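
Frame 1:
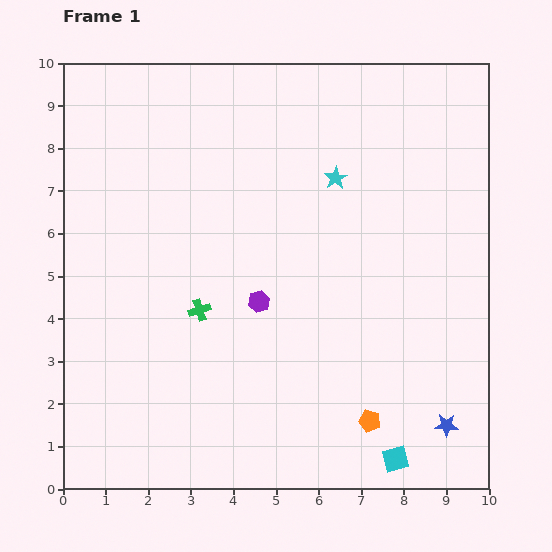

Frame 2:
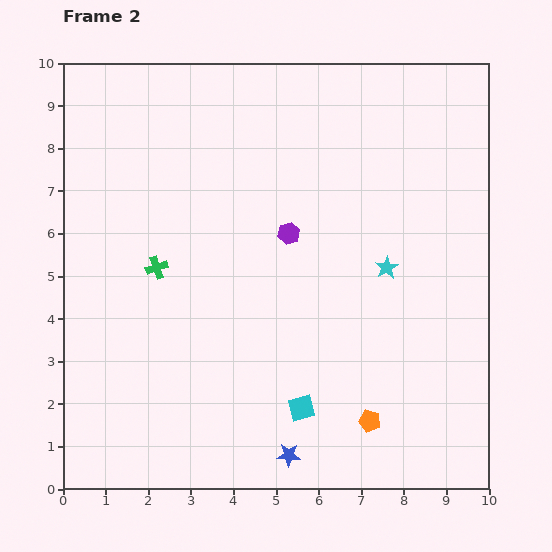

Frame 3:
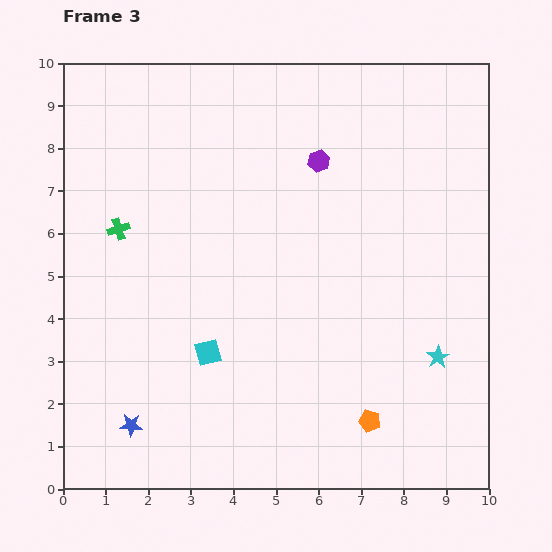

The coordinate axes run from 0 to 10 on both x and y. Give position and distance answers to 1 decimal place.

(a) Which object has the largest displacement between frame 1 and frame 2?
the blue star

(moved 3.8; next 2.5)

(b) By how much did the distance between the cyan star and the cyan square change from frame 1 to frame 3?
-1.3

Distance in frame 1: 6.7. Distance in frame 3: 5.4.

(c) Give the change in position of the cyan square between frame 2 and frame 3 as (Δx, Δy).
(-2.2, 1.3)

The cyan square was at (5.6, 1.9) in frame 2 and (3.4, 3.2) in frame 3.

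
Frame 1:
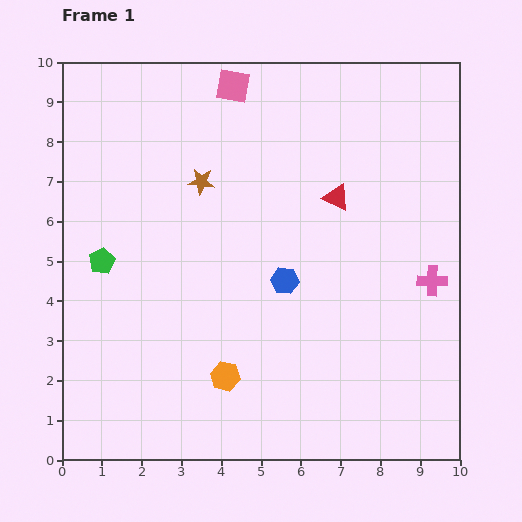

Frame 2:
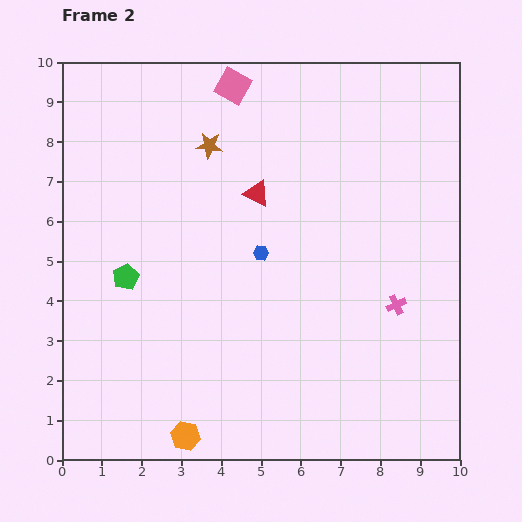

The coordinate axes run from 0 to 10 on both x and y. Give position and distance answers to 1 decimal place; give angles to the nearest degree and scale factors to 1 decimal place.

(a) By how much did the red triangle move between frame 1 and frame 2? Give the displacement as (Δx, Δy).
(-2.0, 0.1)

The red triangle was at (6.9, 6.6) in frame 1 and (4.9, 6.7) in frame 2.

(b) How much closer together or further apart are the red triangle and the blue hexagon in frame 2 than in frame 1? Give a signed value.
-1.0

Distance in frame 1: 2.5. Distance in frame 2: 1.5.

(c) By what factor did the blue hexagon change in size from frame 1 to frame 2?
0.6×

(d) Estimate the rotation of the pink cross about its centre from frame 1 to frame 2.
27° counter-clockwise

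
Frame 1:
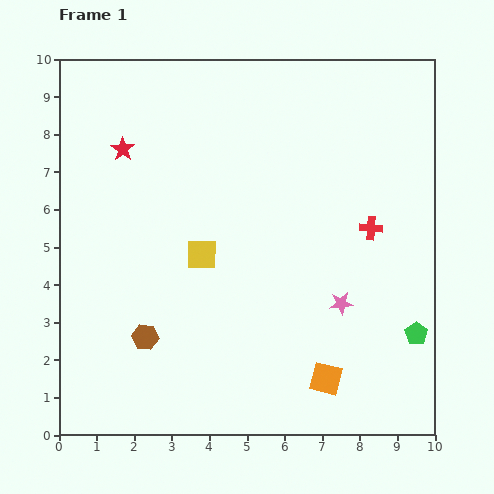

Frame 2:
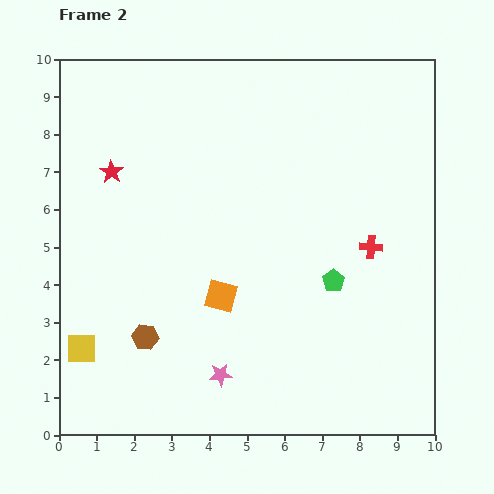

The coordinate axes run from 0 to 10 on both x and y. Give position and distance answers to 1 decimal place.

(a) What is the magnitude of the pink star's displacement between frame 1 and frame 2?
3.7

The pink star moved from (7.5, 3.5) to (4.3, 1.6), a distance of √(3.2² + 1.9²) ≈ 3.7.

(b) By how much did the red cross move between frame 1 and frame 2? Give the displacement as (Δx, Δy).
(0.0, -0.5)

The red cross was at (8.3, 5.5) in frame 1 and (8.3, 5.0) in frame 2.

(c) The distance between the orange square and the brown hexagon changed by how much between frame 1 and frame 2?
-2.6

Distance in frame 1: 4.9. Distance in frame 2: 2.3.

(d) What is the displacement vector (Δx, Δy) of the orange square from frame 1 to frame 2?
(-2.8, 2.2)

The orange square was at (7.1, 1.5) in frame 1 and (4.3, 3.7) in frame 2.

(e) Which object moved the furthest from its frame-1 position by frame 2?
the yellow square

(moved 4.1; next 3.7)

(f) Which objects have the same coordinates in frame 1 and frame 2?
the brown hexagon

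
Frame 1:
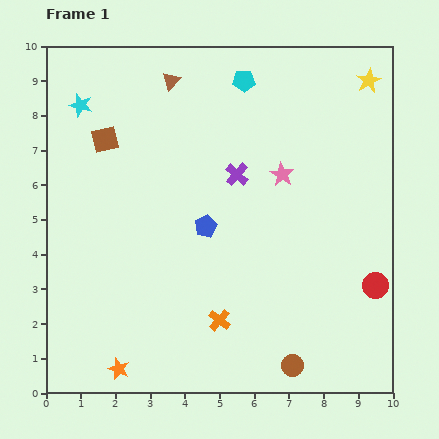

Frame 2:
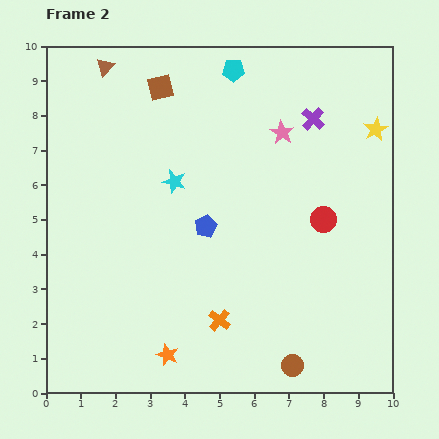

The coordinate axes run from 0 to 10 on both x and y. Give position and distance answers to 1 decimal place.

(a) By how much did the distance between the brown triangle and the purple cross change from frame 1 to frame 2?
+2.9

Distance in frame 1: 3.3. Distance in frame 2: 6.2.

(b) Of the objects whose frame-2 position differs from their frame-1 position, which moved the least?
the cyan pentagon

(moved 0.4)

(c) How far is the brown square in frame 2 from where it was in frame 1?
2.2

The brown square moved from (1.7, 7.3) to (3.3, 8.8), a distance of √(1.6² + 1.5²) ≈ 2.2.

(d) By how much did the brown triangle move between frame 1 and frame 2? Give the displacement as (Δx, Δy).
(-1.9, 0.4)

The brown triangle was at (3.6, 9.0) in frame 1 and (1.7, 9.4) in frame 2.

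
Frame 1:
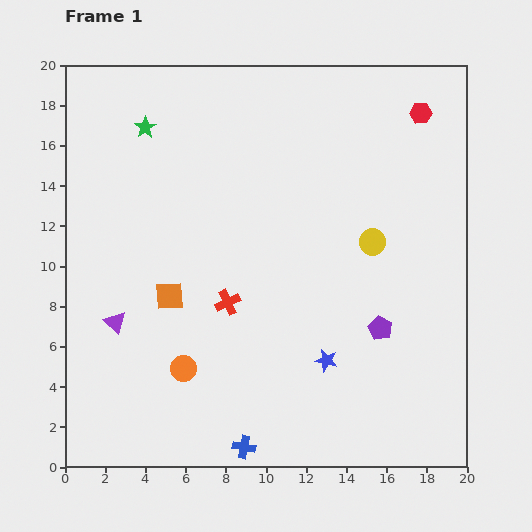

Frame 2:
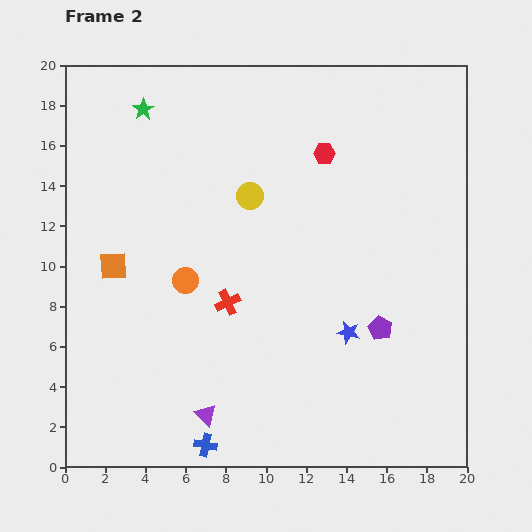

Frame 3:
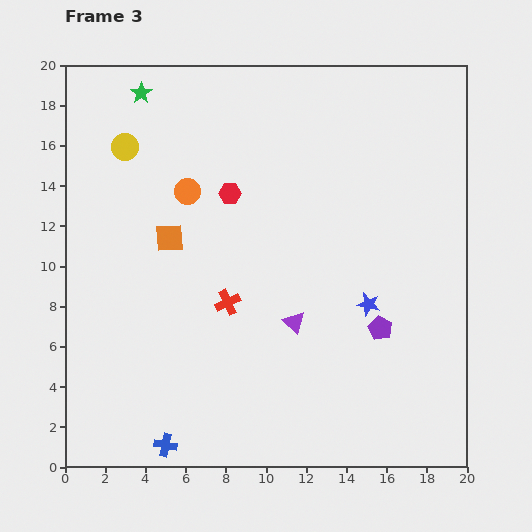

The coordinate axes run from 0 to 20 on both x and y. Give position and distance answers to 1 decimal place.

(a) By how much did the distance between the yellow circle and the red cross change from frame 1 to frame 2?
-2.4

Distance in frame 1: 7.8. Distance in frame 2: 5.4.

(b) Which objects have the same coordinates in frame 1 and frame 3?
the purple pentagon, the red cross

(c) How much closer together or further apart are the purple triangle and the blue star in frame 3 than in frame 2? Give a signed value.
-4.4

Distance in frame 2: 8.2. Distance in frame 3: 3.8.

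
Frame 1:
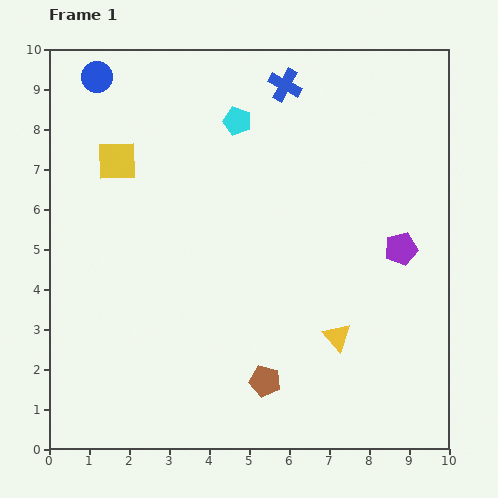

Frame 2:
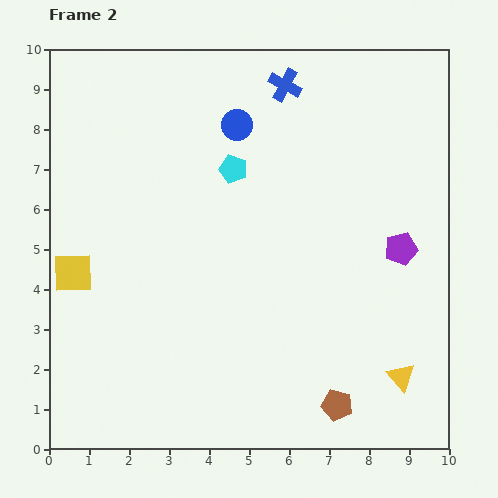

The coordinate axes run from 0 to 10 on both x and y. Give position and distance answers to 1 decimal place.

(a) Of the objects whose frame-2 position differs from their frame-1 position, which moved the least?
the cyan pentagon

(moved 1.2)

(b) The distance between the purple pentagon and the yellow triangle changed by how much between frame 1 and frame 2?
+0.5

Distance in frame 1: 2.7. Distance in frame 2: 3.2.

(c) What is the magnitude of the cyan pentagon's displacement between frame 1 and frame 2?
1.2

The cyan pentagon moved from (4.7, 8.2) to (4.6, 7.0), a distance of √(0.1² + 1.2²) ≈ 1.2.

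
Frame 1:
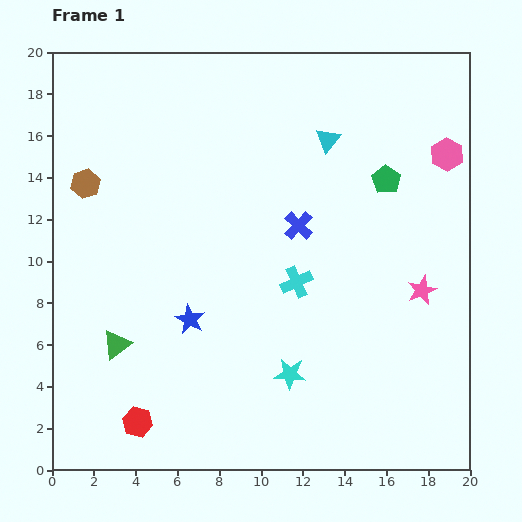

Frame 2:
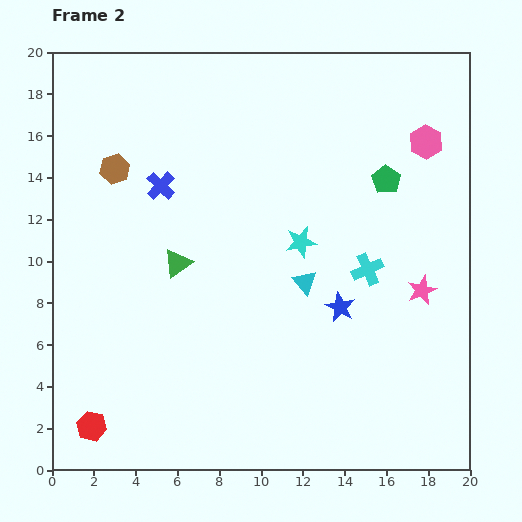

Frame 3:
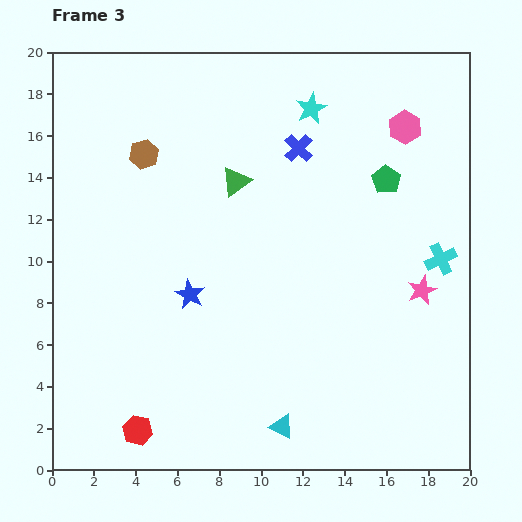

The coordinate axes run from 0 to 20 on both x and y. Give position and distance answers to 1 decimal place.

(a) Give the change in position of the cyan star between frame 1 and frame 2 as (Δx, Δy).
(0.5, 6.3)

The cyan star was at (11.4, 4.6) in frame 1 and (11.9, 10.9) in frame 2.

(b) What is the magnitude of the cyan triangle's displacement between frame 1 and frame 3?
13.9

The cyan triangle moved from (13.2, 15.8) to (11.0, 2.1), a distance of √(2.2² + 13.7²) ≈ 13.9.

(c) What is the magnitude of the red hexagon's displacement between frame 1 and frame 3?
0.4

The red hexagon moved from (4.1, 2.3) to (4.1, 1.9), a distance of √(0.0² + 0.4²) ≈ 0.4.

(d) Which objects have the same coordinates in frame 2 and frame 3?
the pink star, the green pentagon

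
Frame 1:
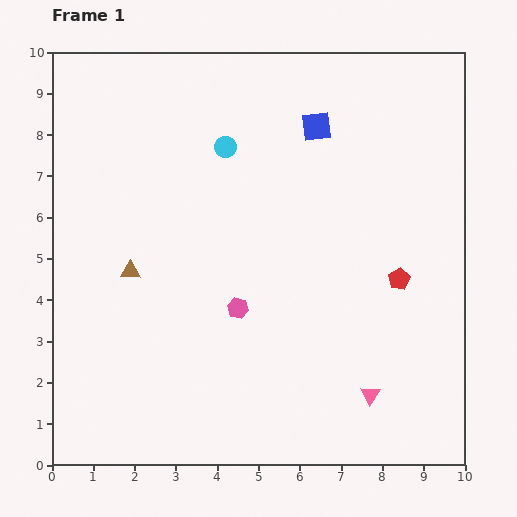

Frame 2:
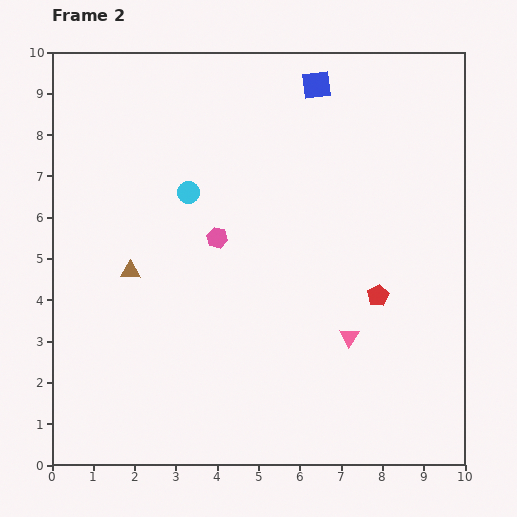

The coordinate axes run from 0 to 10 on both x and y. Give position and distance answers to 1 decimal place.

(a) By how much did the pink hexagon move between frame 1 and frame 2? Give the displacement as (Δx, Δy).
(-0.5, 1.7)

The pink hexagon was at (4.5, 3.8) in frame 1 and (4.0, 5.5) in frame 2.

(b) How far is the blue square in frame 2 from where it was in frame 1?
1.0

The blue square moved from (6.4, 8.2) to (6.4, 9.2), a distance of √(0.0² + 1.0²) ≈ 1.0.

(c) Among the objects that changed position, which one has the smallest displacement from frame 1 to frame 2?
the red pentagon

(moved 0.6)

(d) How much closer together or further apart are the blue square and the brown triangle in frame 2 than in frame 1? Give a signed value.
+0.7

Distance in frame 1: 5.7. Distance in frame 2: 6.4.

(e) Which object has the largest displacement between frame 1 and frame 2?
the pink hexagon

(moved 1.8; next 1.5)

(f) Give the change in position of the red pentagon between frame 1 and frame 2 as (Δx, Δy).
(-0.5, -0.4)

The red pentagon was at (8.4, 4.5) in frame 1 and (7.9, 4.1) in frame 2.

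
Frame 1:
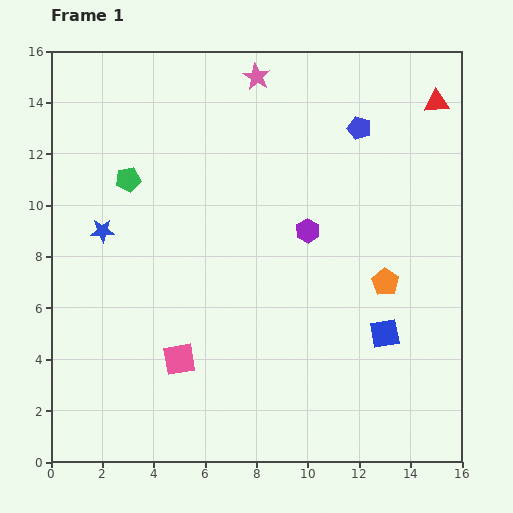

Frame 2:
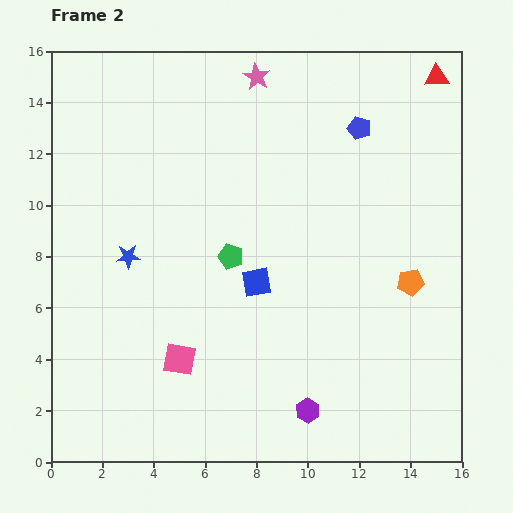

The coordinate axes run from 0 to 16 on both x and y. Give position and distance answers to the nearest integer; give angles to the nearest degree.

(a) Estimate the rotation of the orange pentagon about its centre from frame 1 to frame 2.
30° clockwise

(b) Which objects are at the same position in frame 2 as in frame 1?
the pink star, the blue pentagon, the pink square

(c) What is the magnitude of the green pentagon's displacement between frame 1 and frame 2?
5

The green pentagon moved from (3, 11) to (7, 8), a distance of √(4² + 3²) ≈ 5.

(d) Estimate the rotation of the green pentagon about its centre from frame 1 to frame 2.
30° clockwise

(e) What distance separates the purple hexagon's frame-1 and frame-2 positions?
7

The purple hexagon moved from (10, 9) to (10, 2), a distance of √(0² + 7²) ≈ 7.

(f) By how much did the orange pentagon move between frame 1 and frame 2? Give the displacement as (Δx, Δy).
(1, 0)

The orange pentagon was at (13, 7) in frame 1 and (14, 7) in frame 2.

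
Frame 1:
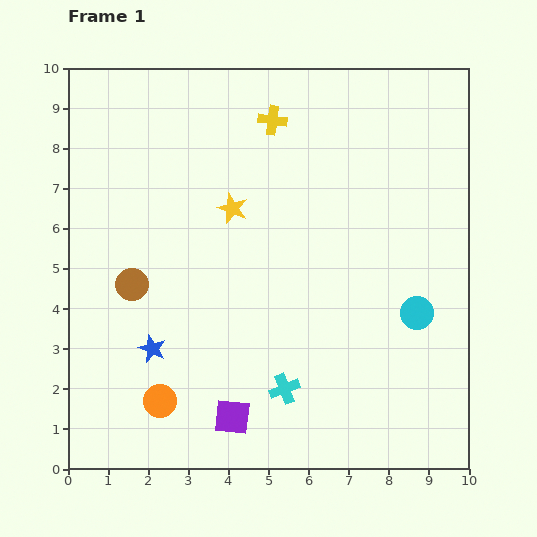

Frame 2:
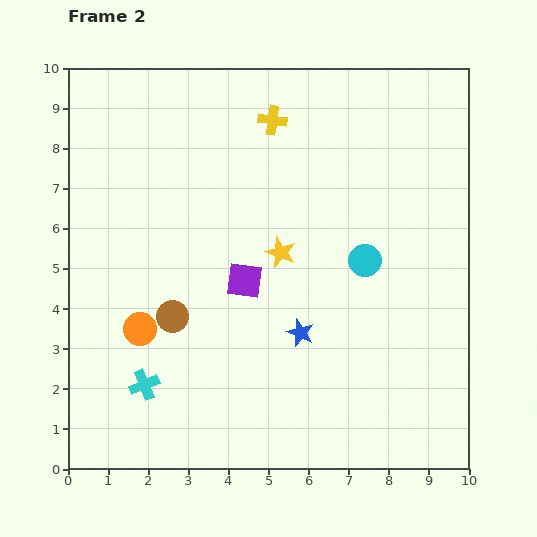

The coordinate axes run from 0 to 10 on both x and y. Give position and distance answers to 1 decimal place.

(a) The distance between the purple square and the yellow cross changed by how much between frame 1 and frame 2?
-3.4

Distance in frame 1: 7.5. Distance in frame 2: 4.1.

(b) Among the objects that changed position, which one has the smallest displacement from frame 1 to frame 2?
the brown circle

(moved 1.3)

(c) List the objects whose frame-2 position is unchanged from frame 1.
the yellow cross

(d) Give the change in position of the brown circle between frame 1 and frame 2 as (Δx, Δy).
(1.0, -0.8)

The brown circle was at (1.6, 4.6) in frame 1 and (2.6, 3.8) in frame 2.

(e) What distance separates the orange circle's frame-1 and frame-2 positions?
1.9

The orange circle moved from (2.3, 1.7) to (1.8, 3.5), a distance of √(0.5² + 1.8²) ≈ 1.9.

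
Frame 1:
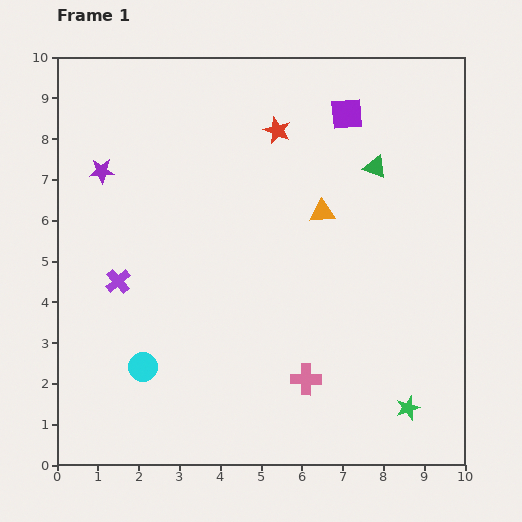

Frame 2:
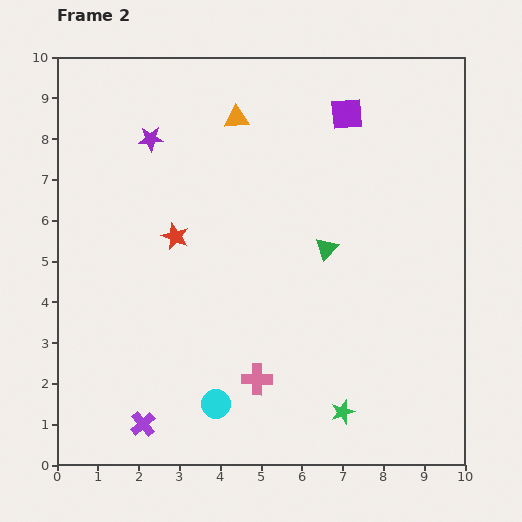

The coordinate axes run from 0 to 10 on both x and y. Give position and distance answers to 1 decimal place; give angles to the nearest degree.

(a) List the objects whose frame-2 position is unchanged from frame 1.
the purple square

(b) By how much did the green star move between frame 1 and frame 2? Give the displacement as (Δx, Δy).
(-1.6, -0.1)

The green star was at (8.6, 1.4) in frame 1 and (7.0, 1.3) in frame 2.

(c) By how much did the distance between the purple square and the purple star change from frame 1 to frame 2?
-1.4

Distance in frame 1: 6.2. Distance in frame 2: 4.8.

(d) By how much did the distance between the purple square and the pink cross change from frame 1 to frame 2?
+0.3

Distance in frame 1: 6.6. Distance in frame 2: 6.9.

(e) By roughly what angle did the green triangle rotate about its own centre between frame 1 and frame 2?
51° clockwise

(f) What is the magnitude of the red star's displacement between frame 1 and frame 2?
3.6

The red star moved from (5.4, 8.2) to (2.9, 5.6), a distance of √(2.5² + 2.6²) ≈ 3.6.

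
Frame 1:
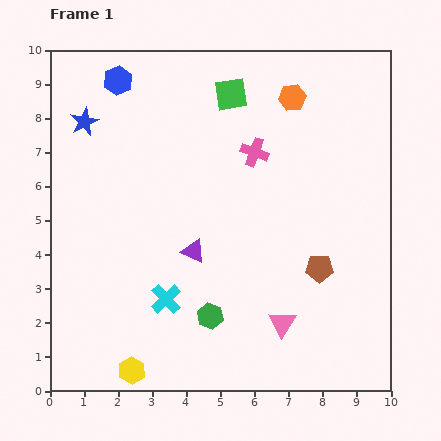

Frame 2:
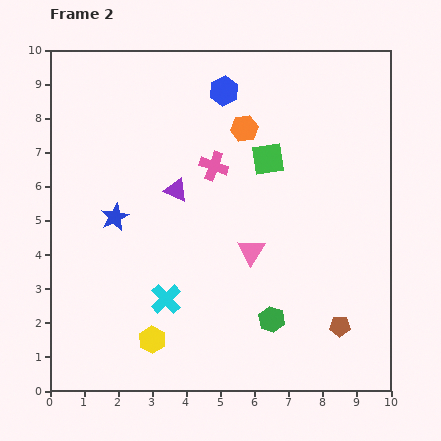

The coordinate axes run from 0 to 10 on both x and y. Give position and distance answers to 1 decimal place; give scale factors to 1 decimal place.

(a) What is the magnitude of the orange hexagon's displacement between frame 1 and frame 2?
1.7

The orange hexagon moved from (7.1, 8.6) to (5.7, 7.7), a distance of √(1.4² + 0.9²) ≈ 1.7.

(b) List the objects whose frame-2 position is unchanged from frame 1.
the cyan cross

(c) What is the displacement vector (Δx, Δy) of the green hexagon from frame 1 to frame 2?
(1.8, -0.1)

The green hexagon was at (4.7, 2.2) in frame 1 and (6.5, 2.1) in frame 2.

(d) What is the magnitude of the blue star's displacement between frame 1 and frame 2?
2.9

The blue star moved from (1.0, 7.9) to (1.9, 5.1), a distance of √(0.9² + 2.8²) ≈ 2.9.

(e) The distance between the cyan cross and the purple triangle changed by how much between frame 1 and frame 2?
+1.6

Distance in frame 1: 1.6. Distance in frame 2: 3.2.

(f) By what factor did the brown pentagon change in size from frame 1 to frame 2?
0.7×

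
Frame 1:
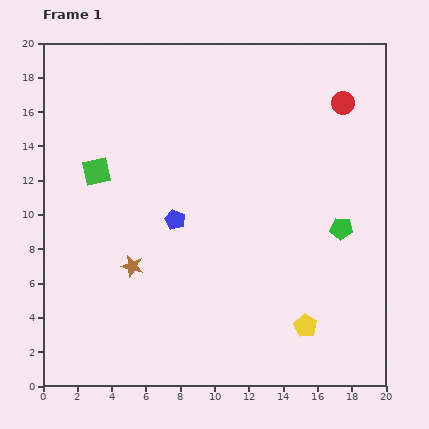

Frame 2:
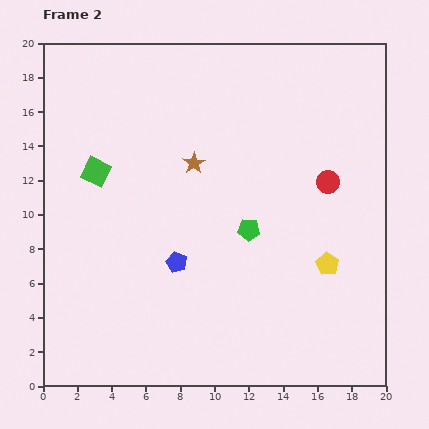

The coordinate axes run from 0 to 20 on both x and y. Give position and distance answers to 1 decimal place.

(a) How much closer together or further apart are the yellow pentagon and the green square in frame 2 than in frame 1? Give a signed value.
-0.7

Distance in frame 1: 15.2. Distance in frame 2: 14.5.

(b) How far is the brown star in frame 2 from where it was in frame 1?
7.0

The brown star moved from (5.2, 7.0) to (8.8, 13.0), a distance of √(3.6² + 6.0²) ≈ 7.0.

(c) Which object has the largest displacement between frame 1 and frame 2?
the brown star

(moved 7.0; next 5.4)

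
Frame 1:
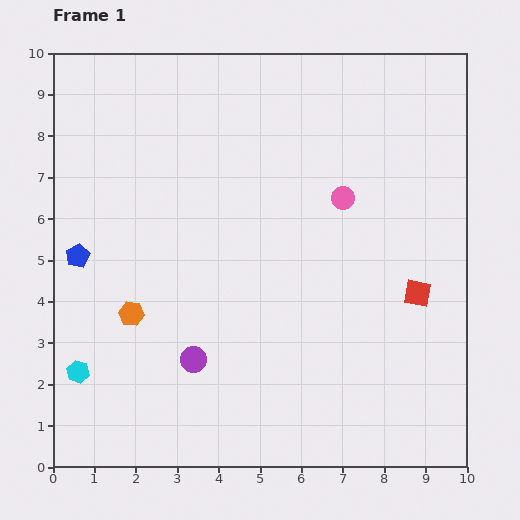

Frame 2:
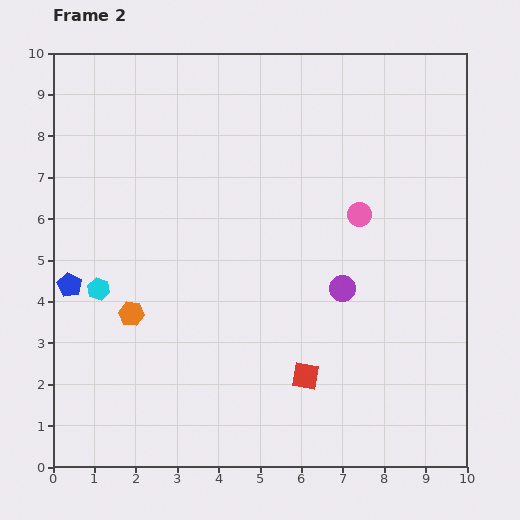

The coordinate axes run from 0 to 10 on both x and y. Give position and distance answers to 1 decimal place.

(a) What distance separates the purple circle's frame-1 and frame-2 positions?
4.0

The purple circle moved from (3.4, 2.6) to (7.0, 4.3), a distance of √(3.6² + 1.7²) ≈ 4.0.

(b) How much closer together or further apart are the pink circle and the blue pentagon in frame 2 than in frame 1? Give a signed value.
+0.6

Distance in frame 1: 6.6. Distance in frame 2: 7.2.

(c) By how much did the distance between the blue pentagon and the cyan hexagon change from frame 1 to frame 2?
-2.1

Distance in frame 1: 2.8. Distance in frame 2: 0.7.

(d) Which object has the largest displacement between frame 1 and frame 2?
the purple circle

(moved 4.0; next 3.4)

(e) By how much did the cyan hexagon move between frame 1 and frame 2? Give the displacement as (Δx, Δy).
(0.5, 2.0)

The cyan hexagon was at (0.6, 2.3) in frame 1 and (1.1, 4.3) in frame 2.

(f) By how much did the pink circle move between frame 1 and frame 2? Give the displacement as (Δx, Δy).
(0.4, -0.4)

The pink circle was at (7.0, 6.5) in frame 1 and (7.4, 6.1) in frame 2.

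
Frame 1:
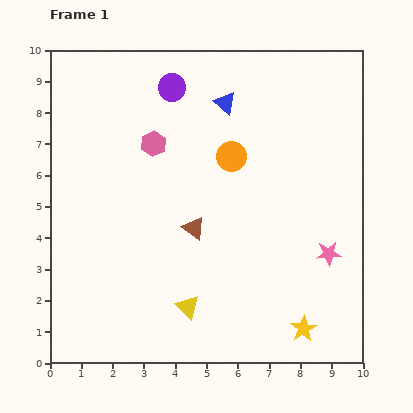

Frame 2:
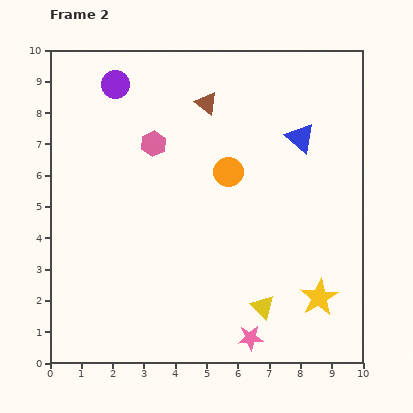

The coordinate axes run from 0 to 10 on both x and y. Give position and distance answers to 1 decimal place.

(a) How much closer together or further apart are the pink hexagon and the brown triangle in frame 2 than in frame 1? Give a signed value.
-0.9

Distance in frame 1: 3.0. Distance in frame 2: 2.1.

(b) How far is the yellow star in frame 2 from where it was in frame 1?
1.1

The yellow star moved from (8.1, 1.1) to (8.6, 2.1), a distance of √(0.5² + 1.0²) ≈ 1.1.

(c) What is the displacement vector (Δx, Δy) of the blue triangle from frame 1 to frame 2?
(2.4, -1.1)

The blue triangle was at (5.6, 8.3) in frame 1 and (8.0, 7.2) in frame 2.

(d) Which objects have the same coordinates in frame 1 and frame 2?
the pink hexagon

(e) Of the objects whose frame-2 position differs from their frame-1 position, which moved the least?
the orange circle

(moved 0.5)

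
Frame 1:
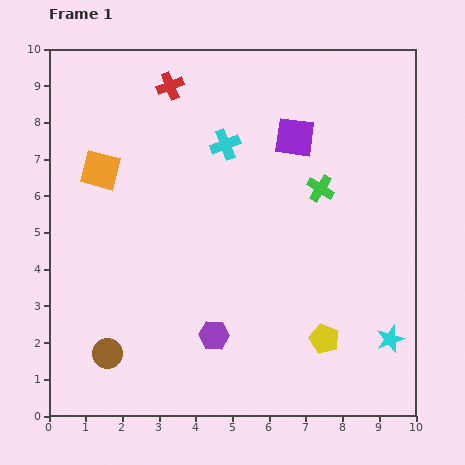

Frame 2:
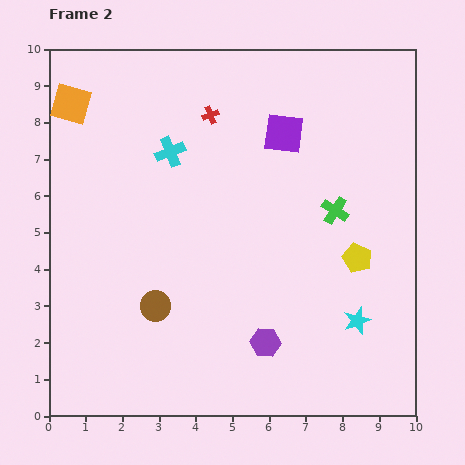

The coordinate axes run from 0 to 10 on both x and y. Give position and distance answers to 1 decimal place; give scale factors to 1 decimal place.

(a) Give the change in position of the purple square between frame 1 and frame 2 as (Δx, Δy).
(-0.3, 0.1)

The purple square was at (6.7, 7.6) in frame 1 and (6.4, 7.7) in frame 2.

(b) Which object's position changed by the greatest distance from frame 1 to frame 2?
the yellow pentagon

(moved 2.4; next 2.0)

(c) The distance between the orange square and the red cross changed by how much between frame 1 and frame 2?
+0.8

Distance in frame 1: 3.0. Distance in frame 2: 3.8.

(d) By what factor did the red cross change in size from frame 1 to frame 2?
0.6×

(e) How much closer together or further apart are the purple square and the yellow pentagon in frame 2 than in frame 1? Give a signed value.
-1.7

Distance in frame 1: 5.6. Distance in frame 2: 3.9.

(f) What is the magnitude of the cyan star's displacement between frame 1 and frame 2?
1.0

The cyan star moved from (9.3, 2.1) to (8.4, 2.6), a distance of √(0.9² + 0.5²) ≈ 1.0.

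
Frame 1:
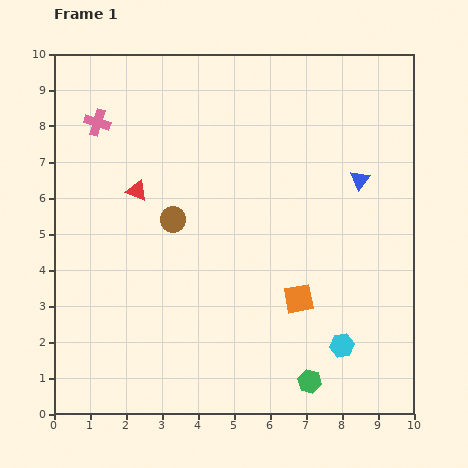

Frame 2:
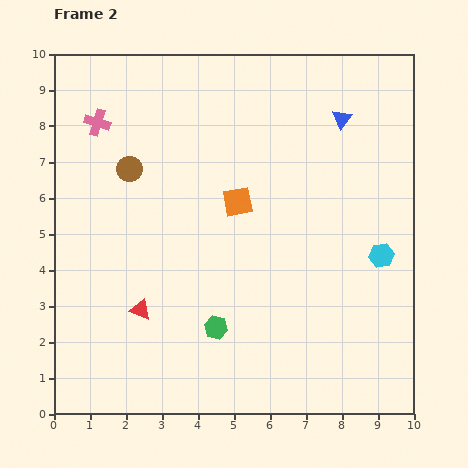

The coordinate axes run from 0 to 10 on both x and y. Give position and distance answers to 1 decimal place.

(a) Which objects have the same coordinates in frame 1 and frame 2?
the pink cross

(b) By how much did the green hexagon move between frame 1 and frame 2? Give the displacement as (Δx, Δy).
(-2.6, 1.5)

The green hexagon was at (7.1, 0.9) in frame 1 and (4.5, 2.4) in frame 2.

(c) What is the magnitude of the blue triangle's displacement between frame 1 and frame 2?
1.8

The blue triangle moved from (8.5, 6.5) to (8.0, 8.2), a distance of √(0.5² + 1.7²) ≈ 1.8.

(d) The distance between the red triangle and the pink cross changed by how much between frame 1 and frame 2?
+3.1

Distance in frame 1: 2.2. Distance in frame 2: 5.3.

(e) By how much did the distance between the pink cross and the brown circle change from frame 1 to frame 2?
-1.8

Distance in frame 1: 3.4. Distance in frame 2: 1.6.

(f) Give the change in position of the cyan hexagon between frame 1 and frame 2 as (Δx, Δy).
(1.1, 2.5)

The cyan hexagon was at (8.0, 1.9) in frame 1 and (9.1, 4.4) in frame 2.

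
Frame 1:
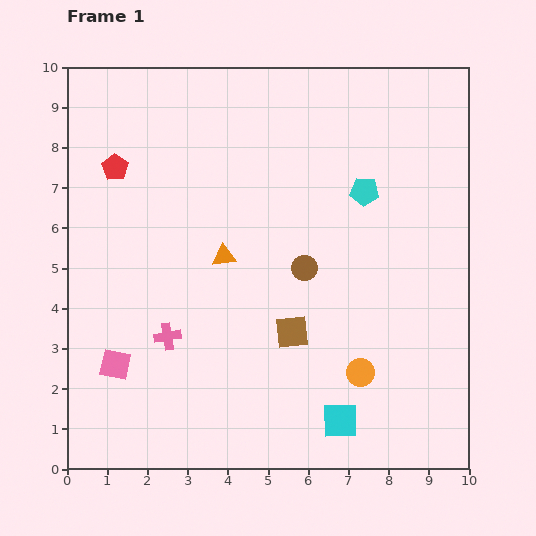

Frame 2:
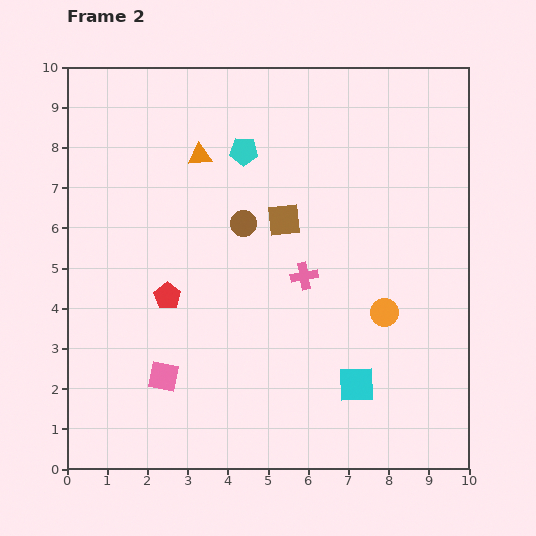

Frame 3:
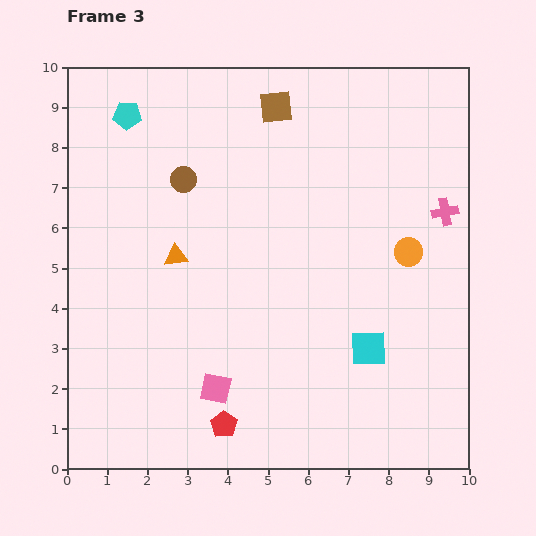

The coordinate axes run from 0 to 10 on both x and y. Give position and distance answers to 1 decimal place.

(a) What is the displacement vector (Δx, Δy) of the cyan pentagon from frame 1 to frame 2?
(-3.0, 1.0)

The cyan pentagon was at (7.4, 6.9) in frame 1 and (4.4, 7.9) in frame 2.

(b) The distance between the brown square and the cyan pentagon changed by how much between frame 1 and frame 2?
-1.9

Distance in frame 1: 3.9. Distance in frame 2: 2.0.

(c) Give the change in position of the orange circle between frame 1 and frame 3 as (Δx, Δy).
(1.2, 3.0)

The orange circle was at (7.3, 2.4) in frame 1 and (8.5, 5.4) in frame 3.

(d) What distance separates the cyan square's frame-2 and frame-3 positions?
0.9

The cyan square moved from (7.2, 2.1) to (7.5, 3.0), a distance of √(0.3² + 0.9²) ≈ 0.9.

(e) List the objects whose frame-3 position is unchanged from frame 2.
none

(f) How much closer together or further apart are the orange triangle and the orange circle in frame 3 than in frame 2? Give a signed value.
-0.2

Distance in frame 2: 6.0. Distance in frame 3: 5.8.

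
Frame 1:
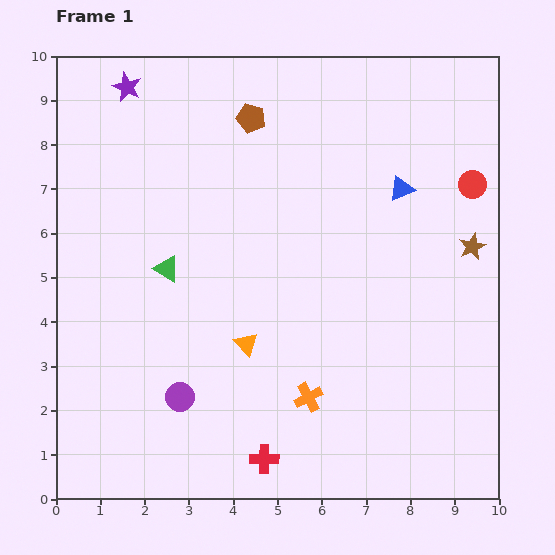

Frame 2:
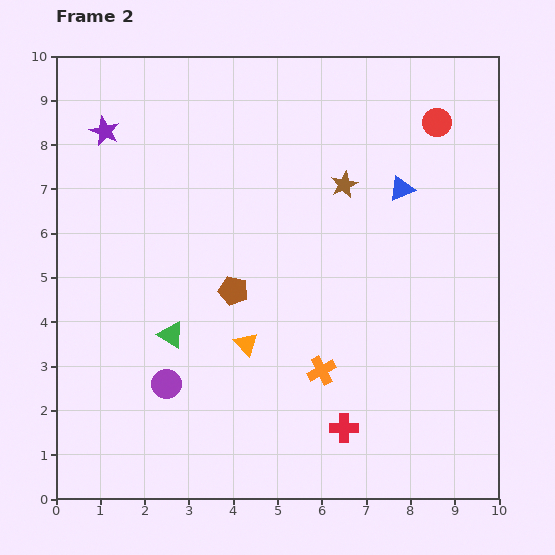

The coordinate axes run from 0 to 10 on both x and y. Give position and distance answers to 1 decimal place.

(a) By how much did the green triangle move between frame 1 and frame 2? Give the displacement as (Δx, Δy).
(0.1, -1.5)

The green triangle was at (2.5, 5.2) in frame 1 and (2.6, 3.7) in frame 2.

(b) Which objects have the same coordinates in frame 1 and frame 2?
the blue triangle, the orange triangle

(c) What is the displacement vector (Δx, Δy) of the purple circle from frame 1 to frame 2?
(-0.3, 0.3)

The purple circle was at (2.8, 2.3) in frame 1 and (2.5, 2.6) in frame 2.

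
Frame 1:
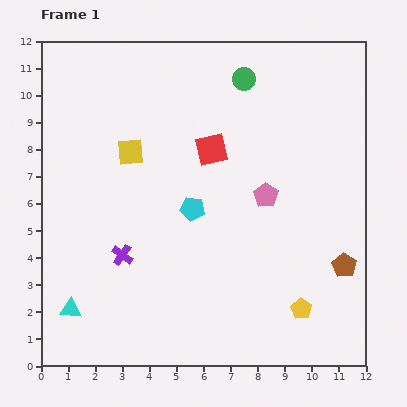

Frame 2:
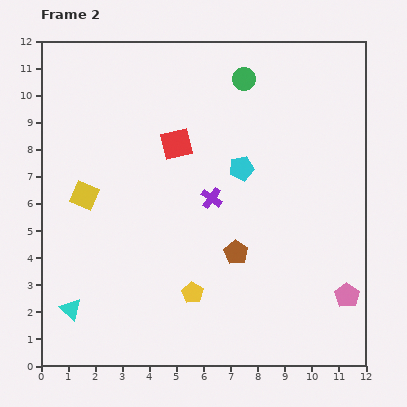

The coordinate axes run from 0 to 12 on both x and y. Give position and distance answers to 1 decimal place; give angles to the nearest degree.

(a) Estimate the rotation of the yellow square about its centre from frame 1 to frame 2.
28° clockwise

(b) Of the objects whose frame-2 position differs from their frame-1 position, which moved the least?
the red square

(moved 1.3)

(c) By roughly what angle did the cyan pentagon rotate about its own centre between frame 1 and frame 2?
21° counter-clockwise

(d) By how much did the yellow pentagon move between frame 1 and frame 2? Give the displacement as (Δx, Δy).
(-4.0, 0.6)

The yellow pentagon was at (9.6, 2.1) in frame 1 and (5.6, 2.7) in frame 2.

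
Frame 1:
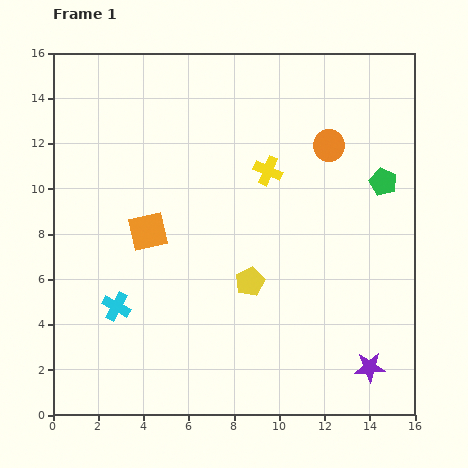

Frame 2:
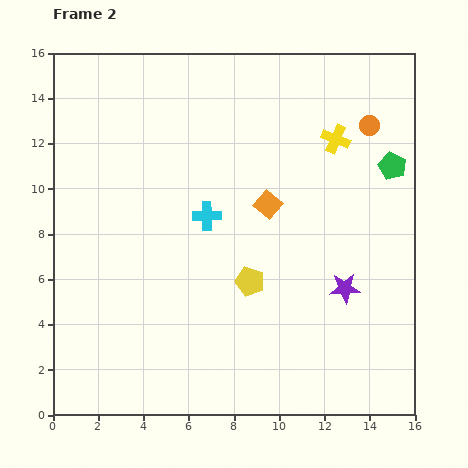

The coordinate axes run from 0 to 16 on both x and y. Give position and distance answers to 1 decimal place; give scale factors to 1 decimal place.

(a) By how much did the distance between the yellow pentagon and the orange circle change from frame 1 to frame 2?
+1.8

Distance in frame 1: 6.9. Distance in frame 2: 8.7.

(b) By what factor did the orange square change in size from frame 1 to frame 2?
0.7×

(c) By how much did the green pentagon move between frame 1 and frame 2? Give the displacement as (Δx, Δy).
(0.4, 0.7)

The green pentagon was at (14.6, 10.3) in frame 1 and (15.0, 11.0) in frame 2.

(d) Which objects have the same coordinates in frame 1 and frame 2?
the yellow pentagon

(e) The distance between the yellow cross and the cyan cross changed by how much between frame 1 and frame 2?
-2.4

Distance in frame 1: 9.0. Distance in frame 2: 6.6.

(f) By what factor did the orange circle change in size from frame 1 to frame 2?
0.6×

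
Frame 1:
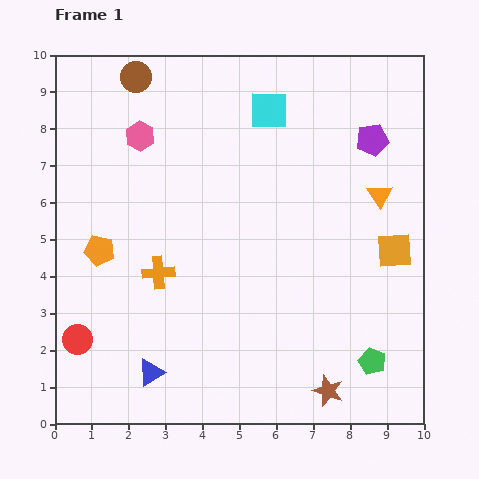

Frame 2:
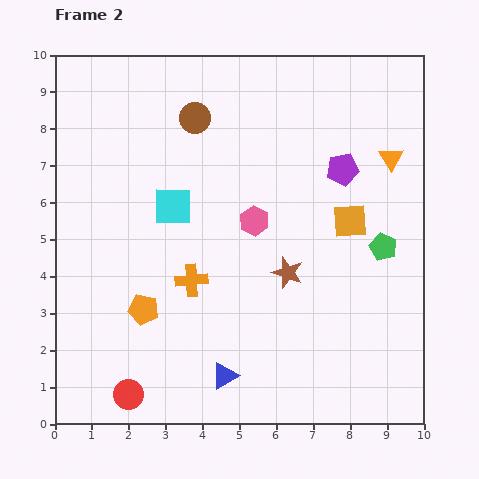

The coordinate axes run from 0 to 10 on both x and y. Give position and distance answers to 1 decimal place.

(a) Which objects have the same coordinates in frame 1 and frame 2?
none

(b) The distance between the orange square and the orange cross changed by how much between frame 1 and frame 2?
-1.8

Distance in frame 1: 6.4. Distance in frame 2: 4.6.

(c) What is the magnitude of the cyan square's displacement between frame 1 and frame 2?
3.7

The cyan square moved from (5.8, 8.5) to (3.2, 5.9), a distance of √(2.6² + 2.6²) ≈ 3.7.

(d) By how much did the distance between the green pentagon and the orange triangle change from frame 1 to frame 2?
-2.1

Distance in frame 1: 4.5. Distance in frame 2: 2.4.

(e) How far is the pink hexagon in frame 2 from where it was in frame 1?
3.9

The pink hexagon moved from (2.3, 7.8) to (5.4, 5.5), a distance of √(3.1² + 2.3²) ≈ 3.9.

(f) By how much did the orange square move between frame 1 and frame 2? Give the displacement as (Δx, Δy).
(-1.2, 0.8)

The orange square was at (9.2, 4.7) in frame 1 and (8.0, 5.5) in frame 2.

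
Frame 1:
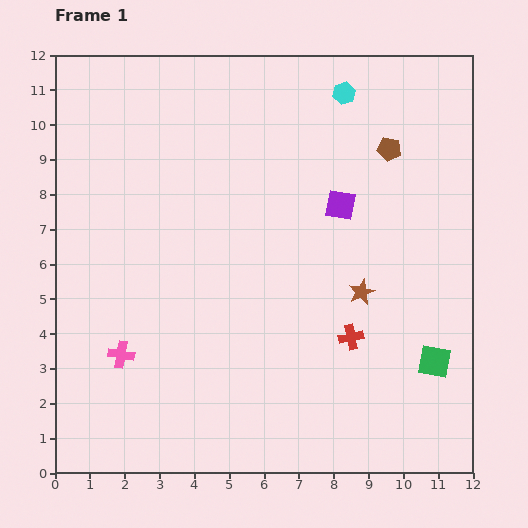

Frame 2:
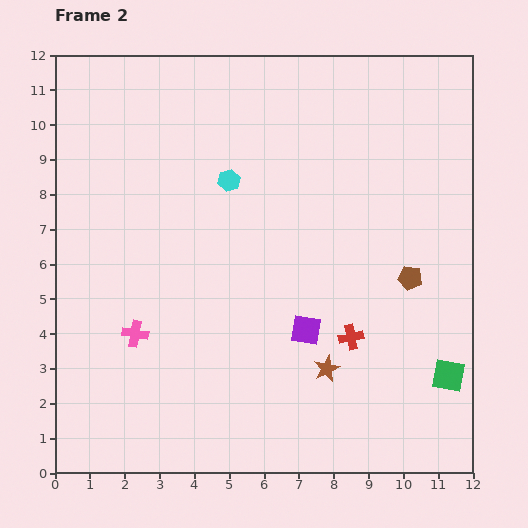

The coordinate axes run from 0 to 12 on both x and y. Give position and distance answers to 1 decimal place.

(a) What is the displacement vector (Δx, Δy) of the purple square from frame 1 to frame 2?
(-1.0, -3.6)

The purple square was at (8.2, 7.7) in frame 1 and (7.2, 4.1) in frame 2.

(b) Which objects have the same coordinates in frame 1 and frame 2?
the red cross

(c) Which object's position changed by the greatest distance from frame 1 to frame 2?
the cyan hexagon

(moved 4.1; next 3.7)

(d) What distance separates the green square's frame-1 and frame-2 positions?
0.6

The green square moved from (10.9, 3.2) to (11.3, 2.8), a distance of √(0.4² + 0.4²) ≈ 0.6.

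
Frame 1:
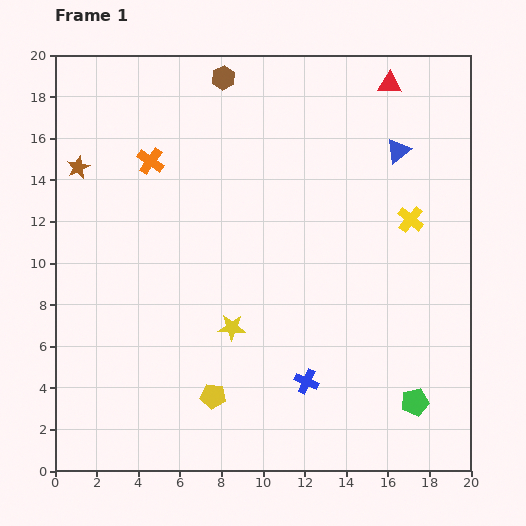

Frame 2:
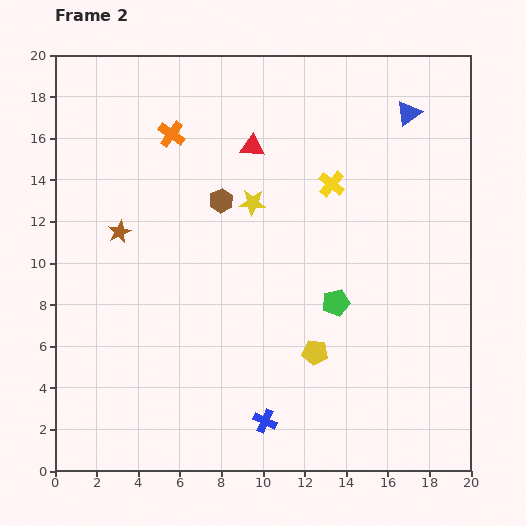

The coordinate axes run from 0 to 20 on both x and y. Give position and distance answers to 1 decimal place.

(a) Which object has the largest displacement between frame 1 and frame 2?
the red triangle

(moved 7.2; next 6.1)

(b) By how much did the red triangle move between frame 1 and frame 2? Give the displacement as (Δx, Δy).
(-6.6, -3.0)

The red triangle was at (16.1, 18.6) in frame 1 and (9.5, 15.6) in frame 2.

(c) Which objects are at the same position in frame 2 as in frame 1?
none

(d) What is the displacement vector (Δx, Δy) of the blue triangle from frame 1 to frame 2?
(0.5, 1.8)

The blue triangle was at (16.5, 15.4) in frame 1 and (17.0, 17.2) in frame 2.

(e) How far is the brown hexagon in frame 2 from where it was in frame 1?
5.9

The brown hexagon moved from (8.1, 18.9) to (8.0, 13.0), a distance of √(0.1² + 5.9²) ≈ 5.9.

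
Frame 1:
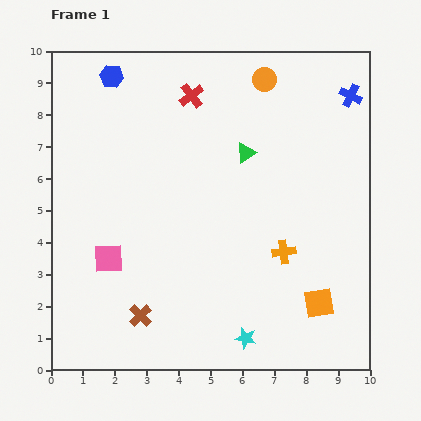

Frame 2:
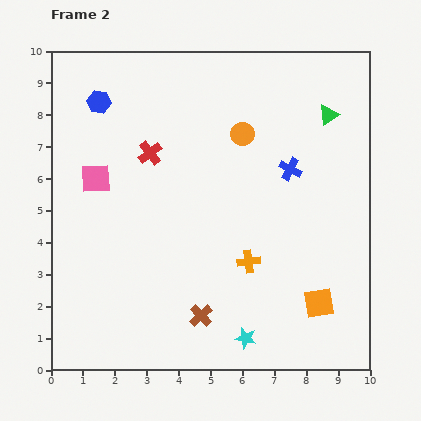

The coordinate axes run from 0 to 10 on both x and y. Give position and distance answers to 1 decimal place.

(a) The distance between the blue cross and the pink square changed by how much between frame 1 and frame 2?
-3.1

Distance in frame 1: 9.2. Distance in frame 2: 6.1.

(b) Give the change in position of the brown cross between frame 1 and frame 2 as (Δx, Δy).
(1.9, 0.0)

The brown cross was at (2.8, 1.7) in frame 1 and (4.7, 1.7) in frame 2.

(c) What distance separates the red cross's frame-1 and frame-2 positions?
2.2

The red cross moved from (4.4, 8.6) to (3.1, 6.8), a distance of √(1.3² + 1.8²) ≈ 2.2.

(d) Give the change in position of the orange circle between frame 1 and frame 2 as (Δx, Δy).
(-0.7, -1.7)

The orange circle was at (6.7, 9.1) in frame 1 and (6.0, 7.4) in frame 2.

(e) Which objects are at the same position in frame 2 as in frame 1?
the orange square, the cyan star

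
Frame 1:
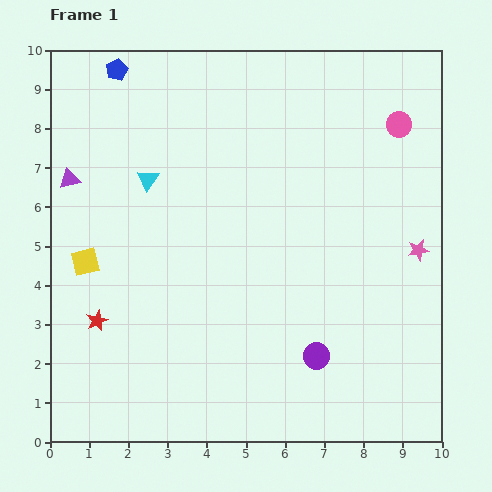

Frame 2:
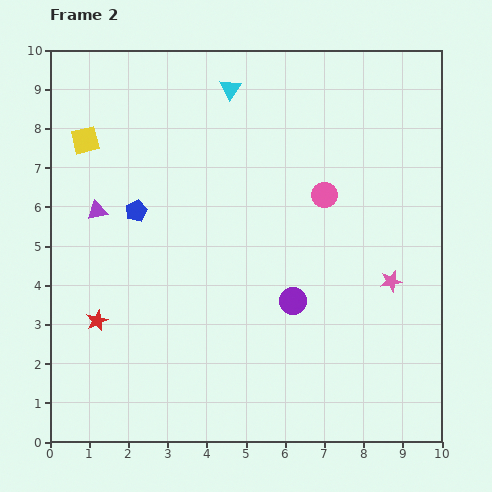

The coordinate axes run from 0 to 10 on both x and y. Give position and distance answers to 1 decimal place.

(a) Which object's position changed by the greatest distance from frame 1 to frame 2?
the blue pentagon

(moved 3.6; next 3.1)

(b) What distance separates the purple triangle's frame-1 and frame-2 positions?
1.1

The purple triangle moved from (0.5, 6.7) to (1.2, 5.9), a distance of √(0.7² + 0.8²) ≈ 1.1.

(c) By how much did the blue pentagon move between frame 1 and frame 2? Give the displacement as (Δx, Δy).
(0.5, -3.6)

The blue pentagon was at (1.7, 9.5) in frame 1 and (2.2, 5.9) in frame 2.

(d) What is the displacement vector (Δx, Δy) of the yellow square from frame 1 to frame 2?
(0.0, 3.1)

The yellow square was at (0.9, 4.6) in frame 1 and (0.9, 7.7) in frame 2.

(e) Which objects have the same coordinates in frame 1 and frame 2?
the red star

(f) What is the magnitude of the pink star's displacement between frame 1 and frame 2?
1.1

The pink star moved from (9.4, 4.9) to (8.7, 4.1), a distance of √(0.7² + 0.8²) ≈ 1.1.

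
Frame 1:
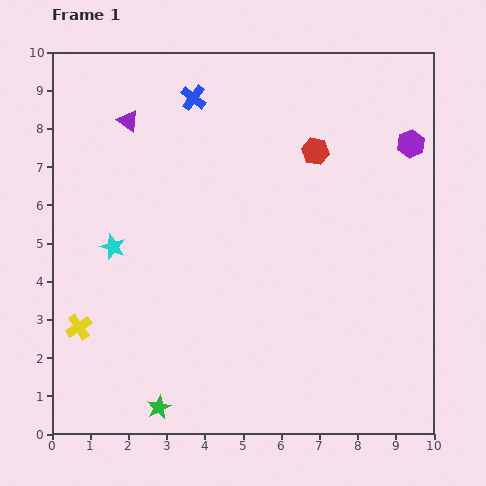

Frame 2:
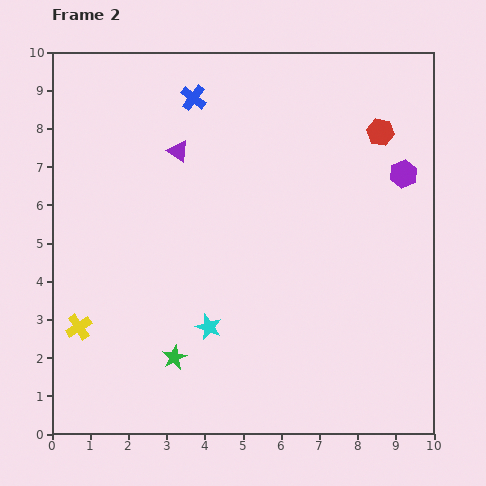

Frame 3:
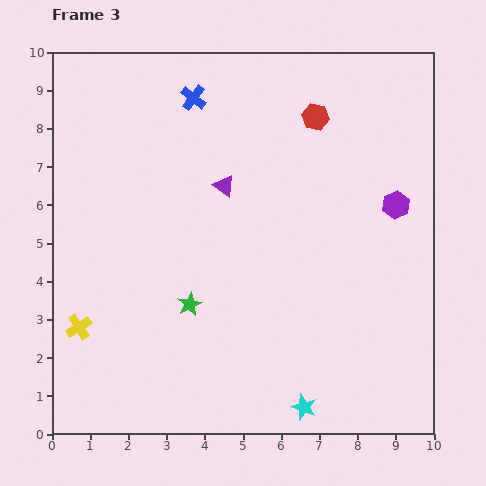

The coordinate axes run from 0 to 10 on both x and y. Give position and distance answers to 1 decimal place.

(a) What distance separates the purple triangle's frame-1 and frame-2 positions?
1.5

The purple triangle moved from (2.0, 8.2) to (3.3, 7.4), a distance of √(1.3² + 0.8²) ≈ 1.5.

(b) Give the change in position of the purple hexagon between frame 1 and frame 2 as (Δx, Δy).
(-0.2, -0.8)

The purple hexagon was at (9.4, 7.6) in frame 1 and (9.2, 6.8) in frame 2.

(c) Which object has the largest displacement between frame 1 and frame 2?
the cyan star

(moved 3.3; next 1.8)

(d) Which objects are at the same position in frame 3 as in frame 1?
the blue cross, the yellow cross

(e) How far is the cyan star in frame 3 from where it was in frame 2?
3.3

The cyan star moved from (4.1, 2.8) to (6.6, 0.7), a distance of √(2.5² + 2.1²) ≈ 3.3.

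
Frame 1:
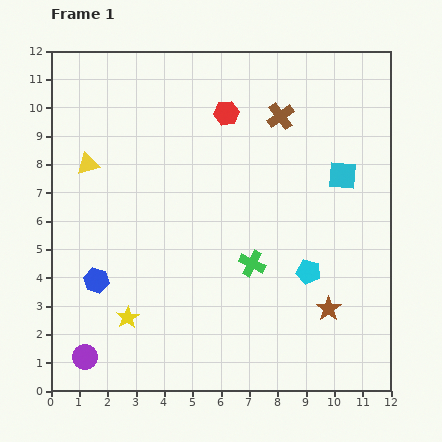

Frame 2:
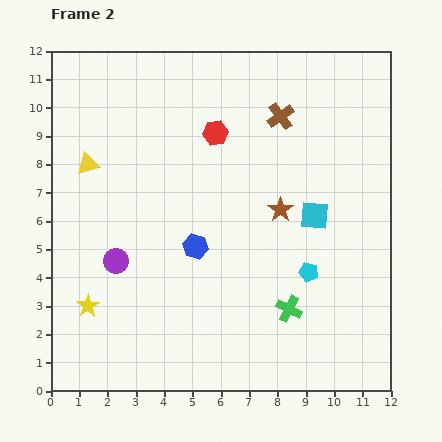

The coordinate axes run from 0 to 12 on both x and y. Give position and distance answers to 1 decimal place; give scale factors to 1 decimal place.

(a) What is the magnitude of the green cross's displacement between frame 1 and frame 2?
2.1

The green cross moved from (7.1, 4.5) to (8.4, 2.9), a distance of √(1.3² + 1.6²) ≈ 2.1.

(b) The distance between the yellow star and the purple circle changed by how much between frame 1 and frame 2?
-0.2

Distance in frame 1: 2.1. Distance in frame 2: 1.9.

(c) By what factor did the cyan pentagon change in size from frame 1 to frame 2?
0.8×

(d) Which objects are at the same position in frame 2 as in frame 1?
the yellow triangle, the brown cross, the cyan pentagon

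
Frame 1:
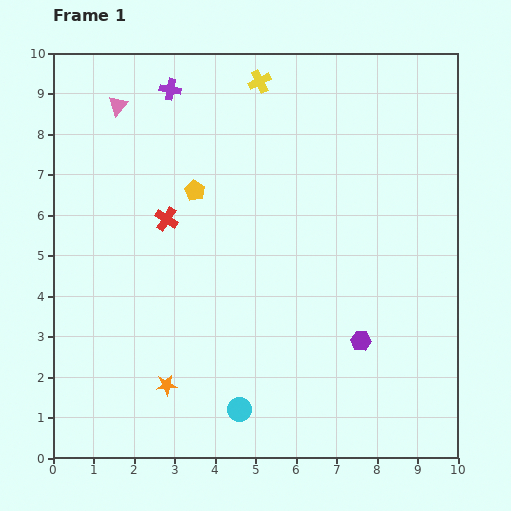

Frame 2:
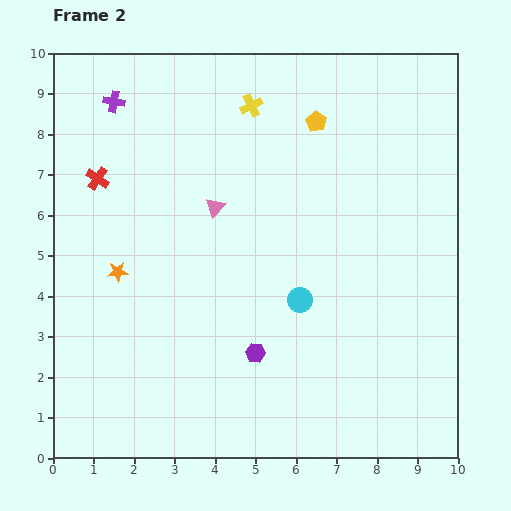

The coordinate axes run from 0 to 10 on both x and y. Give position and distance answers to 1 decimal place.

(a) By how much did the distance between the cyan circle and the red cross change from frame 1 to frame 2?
+0.8

Distance in frame 1: 5.0. Distance in frame 2: 5.8.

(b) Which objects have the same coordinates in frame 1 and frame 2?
none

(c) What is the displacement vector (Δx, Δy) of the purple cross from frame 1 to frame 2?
(-1.4, -0.3)

The purple cross was at (2.9, 9.1) in frame 1 and (1.5, 8.8) in frame 2.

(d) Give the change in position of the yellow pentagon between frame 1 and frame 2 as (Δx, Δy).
(3.0, 1.7)

The yellow pentagon was at (3.5, 6.6) in frame 1 and (6.5, 8.3) in frame 2.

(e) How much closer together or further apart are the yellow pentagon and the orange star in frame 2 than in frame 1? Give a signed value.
+1.2

Distance in frame 1: 4.9. Distance in frame 2: 6.1.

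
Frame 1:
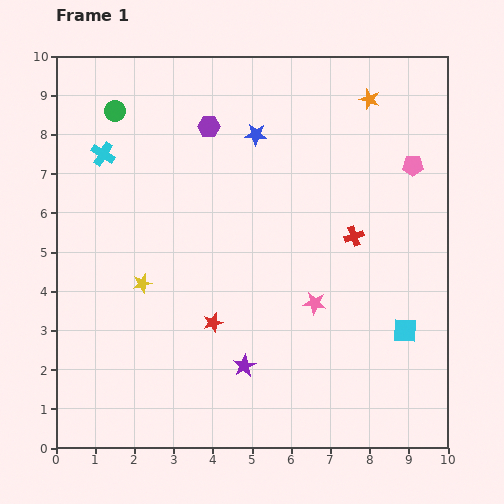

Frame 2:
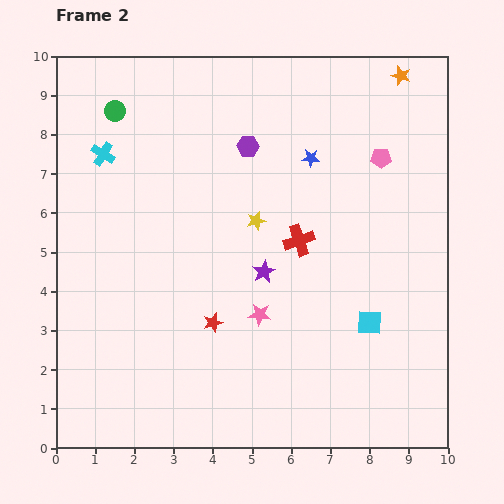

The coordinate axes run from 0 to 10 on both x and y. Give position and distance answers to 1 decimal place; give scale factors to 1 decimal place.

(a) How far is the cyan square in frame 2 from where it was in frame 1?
0.9

The cyan square moved from (8.9, 3.0) to (8.0, 3.2), a distance of √(0.9² + 0.2²) ≈ 0.9.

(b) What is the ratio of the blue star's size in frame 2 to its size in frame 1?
0.8×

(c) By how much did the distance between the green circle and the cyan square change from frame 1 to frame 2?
-0.8

Distance in frame 1: 9.3. Distance in frame 2: 8.5.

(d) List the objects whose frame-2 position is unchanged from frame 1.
the cyan cross, the green circle, the red star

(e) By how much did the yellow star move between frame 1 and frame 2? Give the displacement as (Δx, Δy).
(2.9, 1.6)

The yellow star was at (2.2, 4.2) in frame 1 and (5.1, 5.8) in frame 2.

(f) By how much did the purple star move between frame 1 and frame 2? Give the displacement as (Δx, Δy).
(0.5, 2.4)

The purple star was at (4.8, 2.1) in frame 1 and (5.3, 4.5) in frame 2.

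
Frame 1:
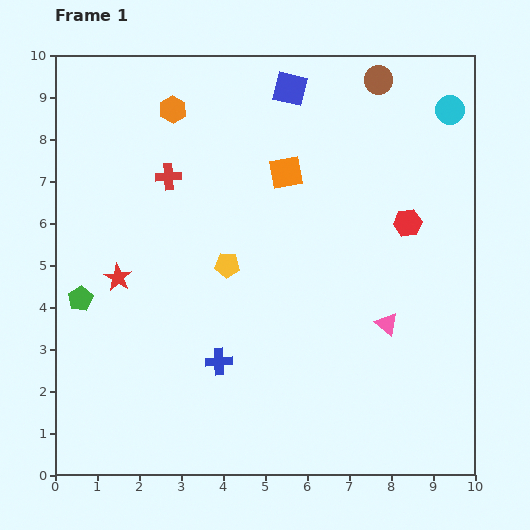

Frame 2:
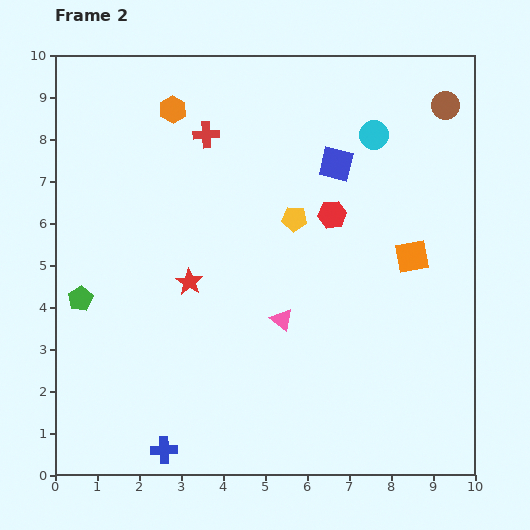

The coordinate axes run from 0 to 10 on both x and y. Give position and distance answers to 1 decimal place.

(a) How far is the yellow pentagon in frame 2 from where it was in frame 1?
1.9

The yellow pentagon moved from (4.1, 5.0) to (5.7, 6.1), a distance of √(1.6² + 1.1²) ≈ 1.9.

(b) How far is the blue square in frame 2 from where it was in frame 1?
2.1

The blue square moved from (5.6, 9.2) to (6.7, 7.4), a distance of √(1.1² + 1.8²) ≈ 2.1.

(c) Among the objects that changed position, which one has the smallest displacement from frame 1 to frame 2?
the red cross

(moved 1.3)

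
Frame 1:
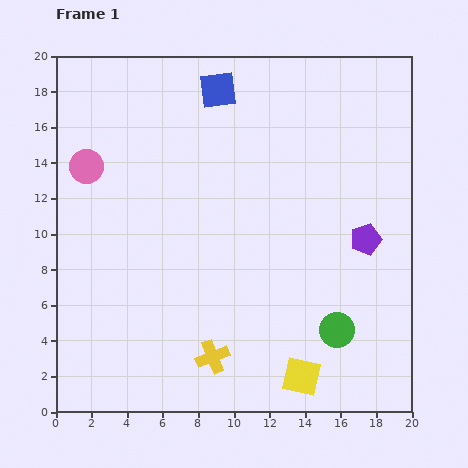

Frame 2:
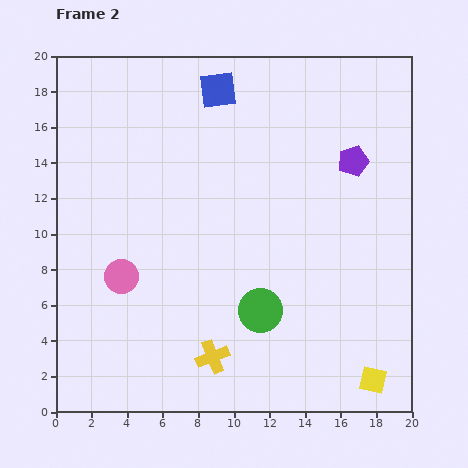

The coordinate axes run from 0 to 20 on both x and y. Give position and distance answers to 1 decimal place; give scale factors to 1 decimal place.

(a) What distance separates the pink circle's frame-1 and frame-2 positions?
6.5

The pink circle moved from (1.7, 13.8) to (3.7, 7.6), a distance of √(2.0² + 6.2²) ≈ 6.5.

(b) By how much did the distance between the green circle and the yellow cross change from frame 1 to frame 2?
-3.5

Distance in frame 1: 7.2. Distance in frame 2: 3.7.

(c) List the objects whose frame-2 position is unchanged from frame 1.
the blue square, the yellow cross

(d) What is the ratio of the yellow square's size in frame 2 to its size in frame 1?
0.7×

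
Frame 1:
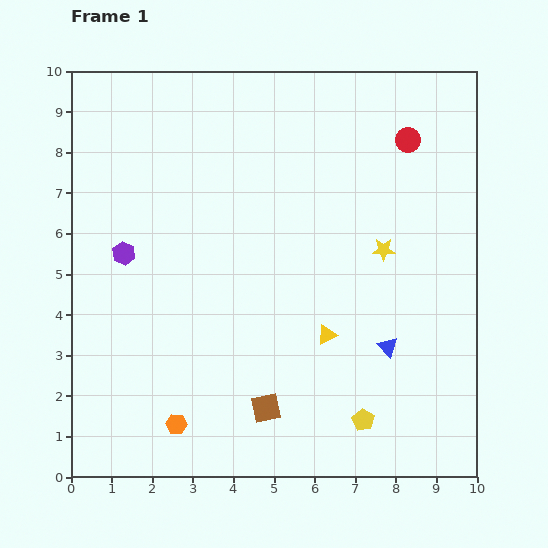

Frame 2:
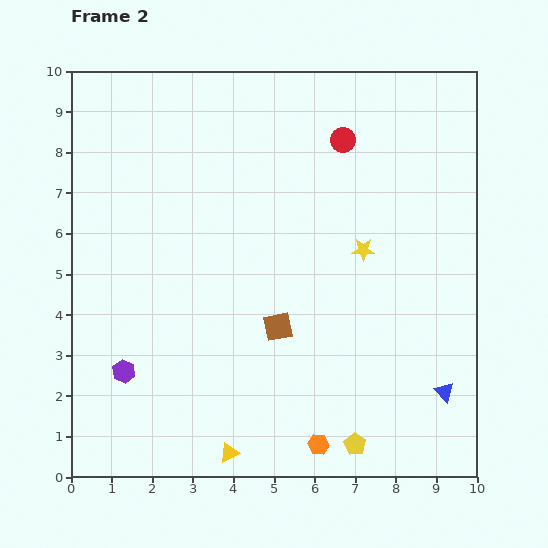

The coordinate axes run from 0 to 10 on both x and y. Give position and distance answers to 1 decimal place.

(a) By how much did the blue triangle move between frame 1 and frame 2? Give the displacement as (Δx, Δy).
(1.4, -1.1)

The blue triangle was at (7.8, 3.2) in frame 1 and (9.2, 2.1) in frame 2.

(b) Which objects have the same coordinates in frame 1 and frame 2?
none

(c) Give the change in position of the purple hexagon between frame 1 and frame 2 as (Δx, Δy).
(0.0, -2.9)

The purple hexagon was at (1.3, 5.5) in frame 1 and (1.3, 2.6) in frame 2.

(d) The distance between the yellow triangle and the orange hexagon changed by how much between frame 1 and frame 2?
-2.1

Distance in frame 1: 4.3. Distance in frame 2: 2.2.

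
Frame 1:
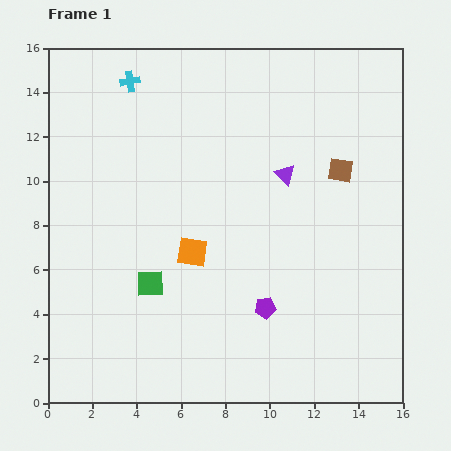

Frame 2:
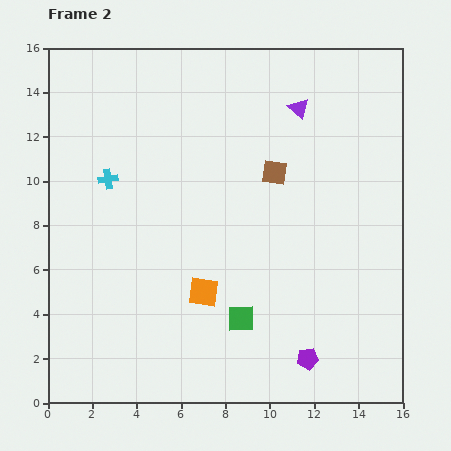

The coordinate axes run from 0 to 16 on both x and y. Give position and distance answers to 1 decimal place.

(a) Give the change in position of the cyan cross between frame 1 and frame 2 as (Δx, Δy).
(-1.0, -4.4)

The cyan cross was at (3.7, 14.5) in frame 1 and (2.7, 10.1) in frame 2.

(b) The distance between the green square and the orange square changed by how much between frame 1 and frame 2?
-0.3

Distance in frame 1: 2.4. Distance in frame 2: 2.1.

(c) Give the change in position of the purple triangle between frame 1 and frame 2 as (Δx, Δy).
(0.6, 3.0)

The purple triangle was at (10.7, 10.3) in frame 1 and (11.3, 13.3) in frame 2.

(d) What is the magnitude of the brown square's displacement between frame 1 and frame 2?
3.0

The brown square moved from (13.2, 10.5) to (10.2, 10.4), a distance of √(3.0² + 0.1²) ≈ 3.0.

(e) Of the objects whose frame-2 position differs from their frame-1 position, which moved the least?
the orange square

(moved 1.9)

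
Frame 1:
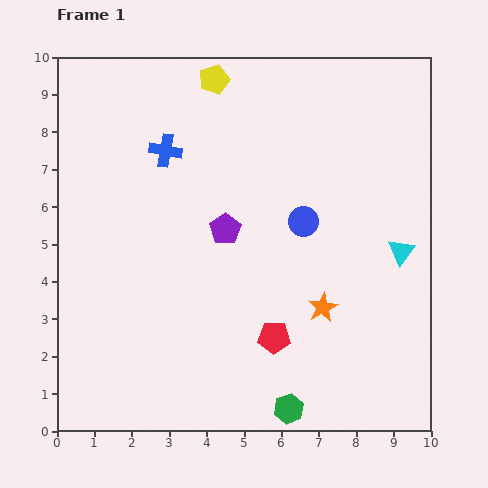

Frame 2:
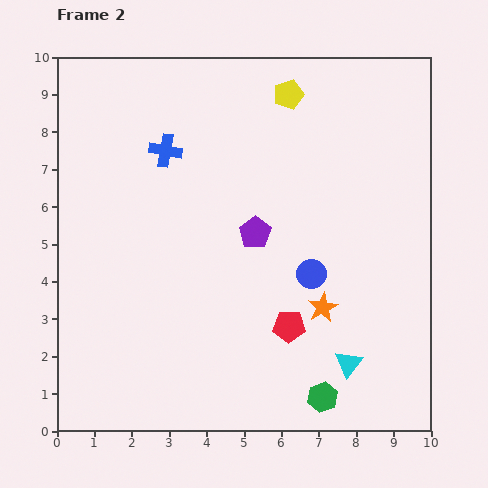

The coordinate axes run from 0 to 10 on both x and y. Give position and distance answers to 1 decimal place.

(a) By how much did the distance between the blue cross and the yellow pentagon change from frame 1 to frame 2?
+1.3

Distance in frame 1: 2.3. Distance in frame 2: 3.6.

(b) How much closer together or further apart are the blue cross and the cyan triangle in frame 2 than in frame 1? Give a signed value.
+0.6

Distance in frame 1: 6.9. Distance in frame 2: 7.5.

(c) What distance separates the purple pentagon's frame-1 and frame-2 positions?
0.8

The purple pentagon moved from (4.5, 5.4) to (5.3, 5.3), a distance of √(0.8² + 0.1²) ≈ 0.8.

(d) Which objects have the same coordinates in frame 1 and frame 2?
the blue cross, the orange star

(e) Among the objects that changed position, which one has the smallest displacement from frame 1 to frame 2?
the red pentagon

(moved 0.5)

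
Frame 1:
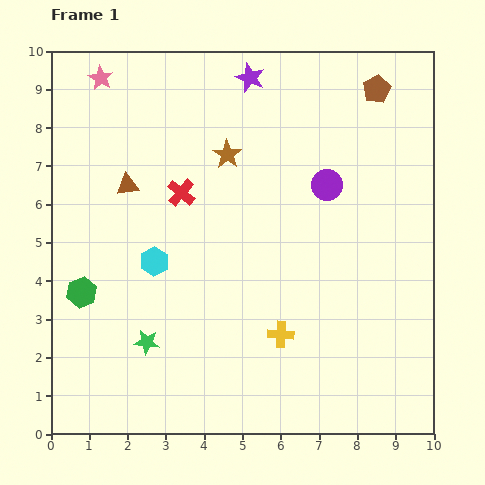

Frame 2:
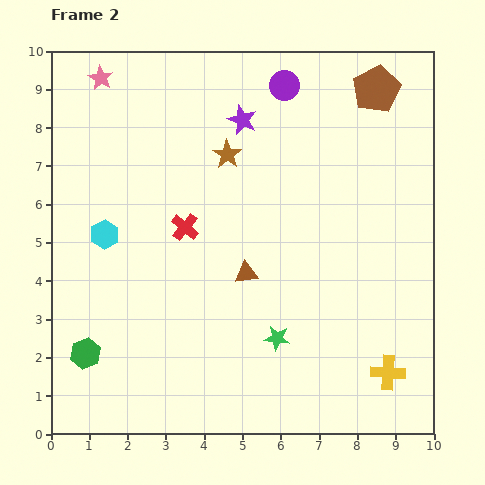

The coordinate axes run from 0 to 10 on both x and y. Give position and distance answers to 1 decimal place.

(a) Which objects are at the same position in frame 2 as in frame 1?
the brown star, the brown pentagon, the pink star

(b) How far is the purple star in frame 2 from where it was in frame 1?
1.1

The purple star moved from (5.2, 9.3) to (5.0, 8.2), a distance of √(0.2² + 1.1²) ≈ 1.1.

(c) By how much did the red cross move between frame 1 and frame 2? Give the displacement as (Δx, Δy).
(0.1, -0.9)

The red cross was at (3.4, 6.3) in frame 1 and (3.5, 5.4) in frame 2.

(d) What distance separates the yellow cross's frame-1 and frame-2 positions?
3.0

The yellow cross moved from (6.0, 2.6) to (8.8, 1.6), a distance of √(2.8² + 1.0²) ≈ 3.0.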